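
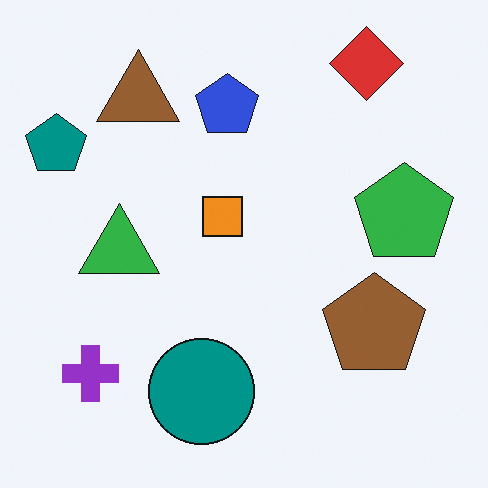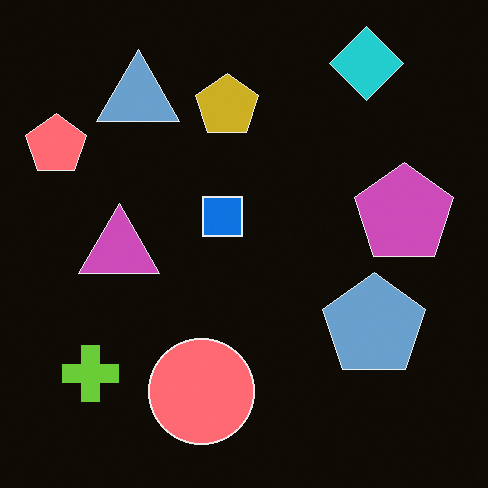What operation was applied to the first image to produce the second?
It was color-inverted (negative).

The light background has become dark and every shape's color is its complement — a photographic negative.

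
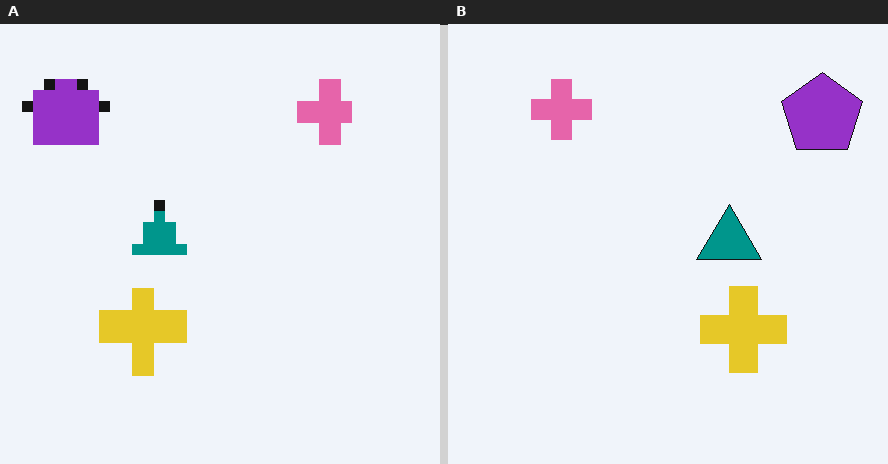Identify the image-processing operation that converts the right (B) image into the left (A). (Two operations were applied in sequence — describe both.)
It was flipped horizontally (left ↔ right), then coarsely pixelated.

The purple pentagon is in the top-right of the right (B) image and the top-left of the left (A) — shapes on opposite sides of the vertical midline have swapped in a mirror flip. Shapes are reduced to large square blocks; fine edges and outlines are lost — a downscale-then-upscale (mosaic) effect.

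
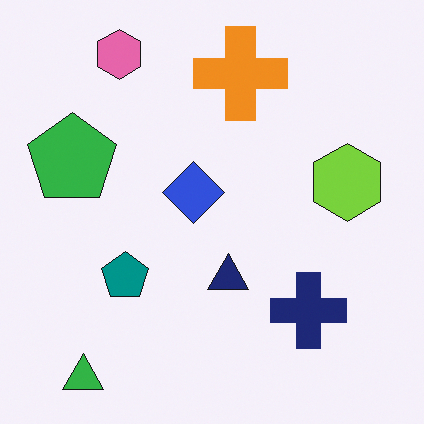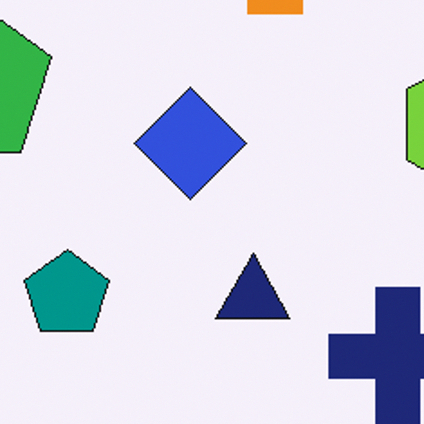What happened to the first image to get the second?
Cropped tightly and scaled back up.

The visible shapes are larger and the field of view is narrower; shapes near the original edges may be partly or wholly outside the frame — a crop-and-rescale.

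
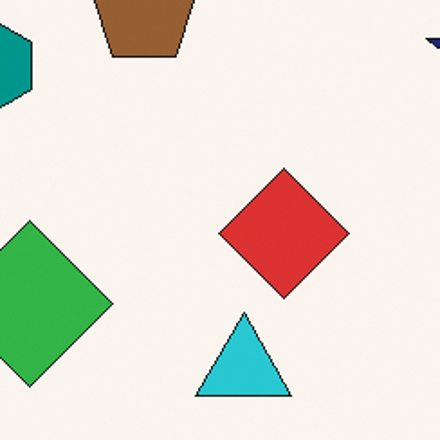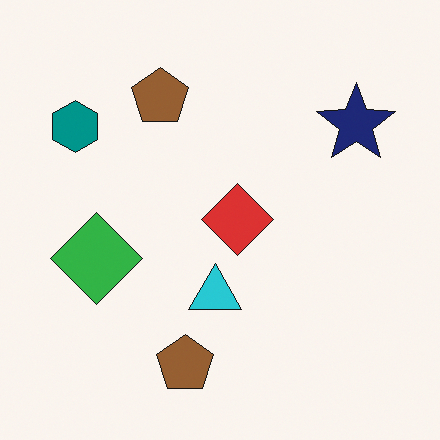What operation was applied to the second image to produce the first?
The image was cropped tightly and scaled back up.

The visible shapes are larger and the field of view is narrower; shapes near the original edges may be partly or wholly outside the frame — a crop-and-rescale.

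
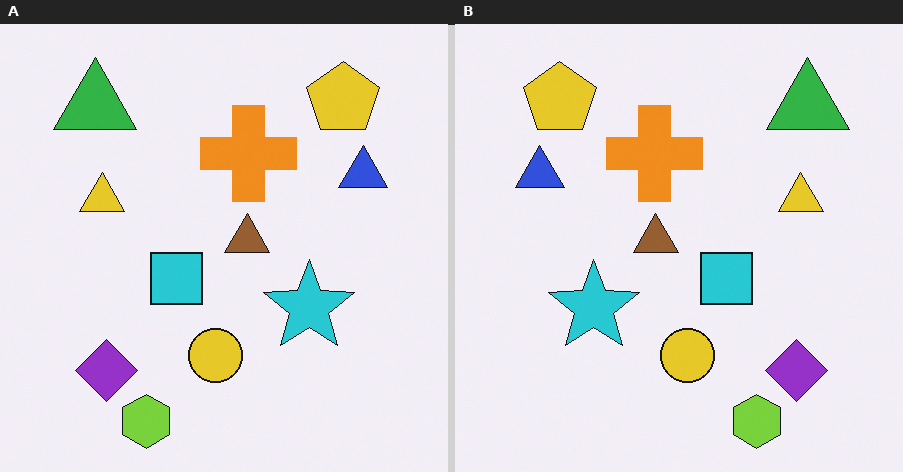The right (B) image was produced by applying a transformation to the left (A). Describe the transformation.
The transformation is: flipped horizontally (left ↔ right).

The blue triangle is in the top-right of the left (A) image and the top-left of the right (B) — shapes on opposite sides of the vertical midline have swapped in a mirror flip.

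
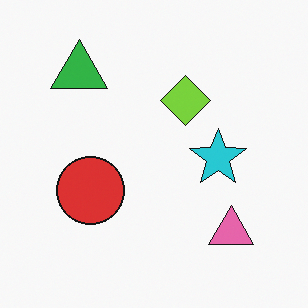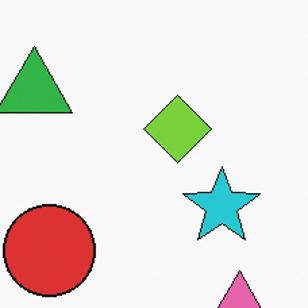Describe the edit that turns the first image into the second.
Cropped slightly and scaled back up.

The visible shapes are larger and the field of view is narrower; shapes near the original edges may be partly or wholly outside the frame — a crop-and-rescale.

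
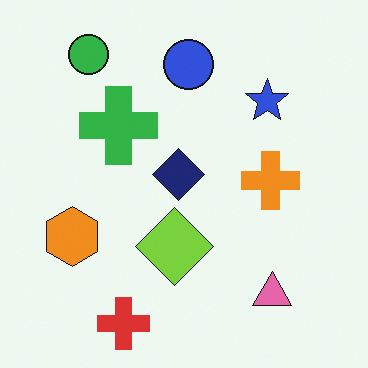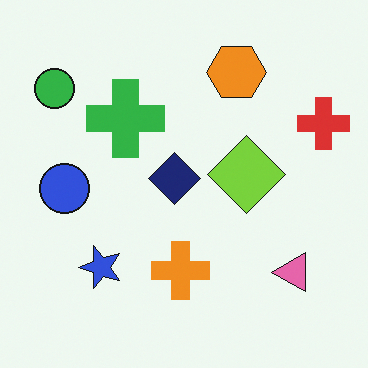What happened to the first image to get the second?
Transposed (reflected across the top-left ↔ bottom-right diagonal).

Shapes have swapped their row and column positions — what was in the top-right is now in the bottom-left — a diagonal reflection.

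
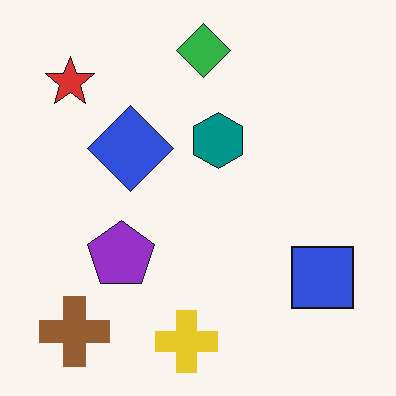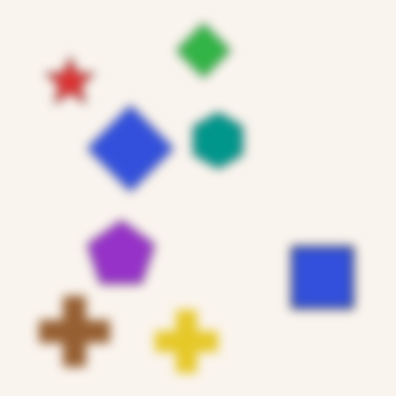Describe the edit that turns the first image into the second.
Heavily blurred.

Shape edges and outlines are uniformly softened across the whole image.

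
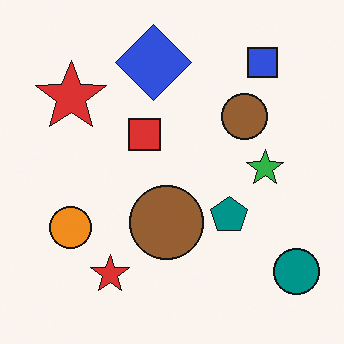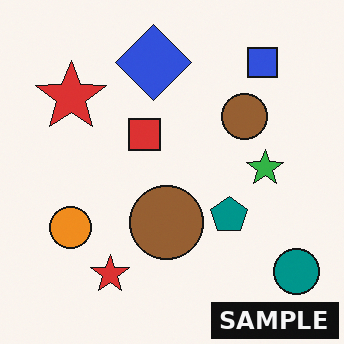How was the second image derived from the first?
The transformation is: watermarked with the text "SAMPLE" in the lower-right corner.

A dark label reading "SAMPLE" appears in the lower-right corner.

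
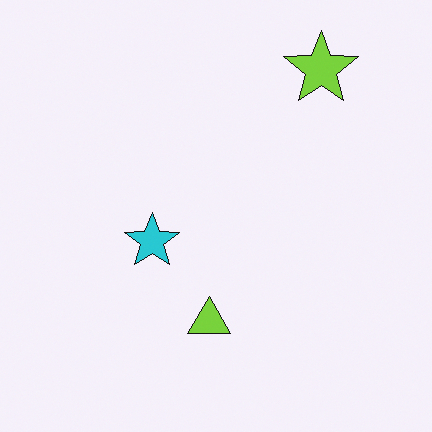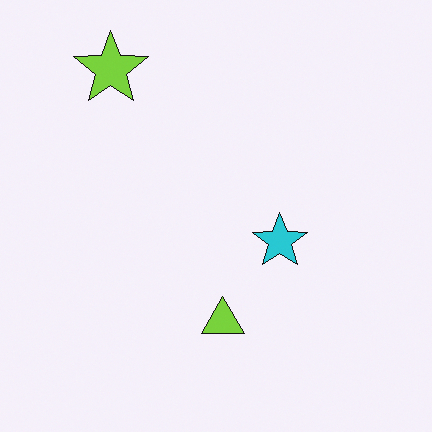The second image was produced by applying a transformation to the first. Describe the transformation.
It was flipped horizontally (left ↔ right).

The lime star is in the top-right of the first image and the top-left of the second — shapes on opposite sides of the vertical midline have swapped in a mirror flip.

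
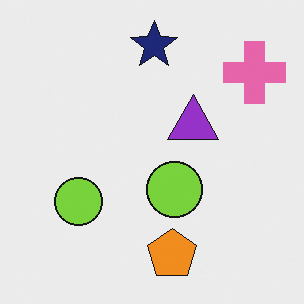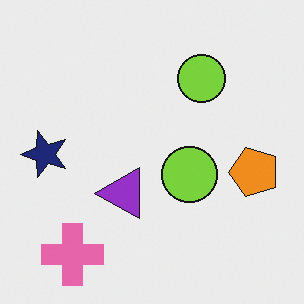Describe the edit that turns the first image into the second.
The second image is the first transposed (reflected across the top-left ↔ bottom-right diagonal).

Shapes have swapped their row and column positions — what was in the top-right is now in the bottom-left — a diagonal reflection.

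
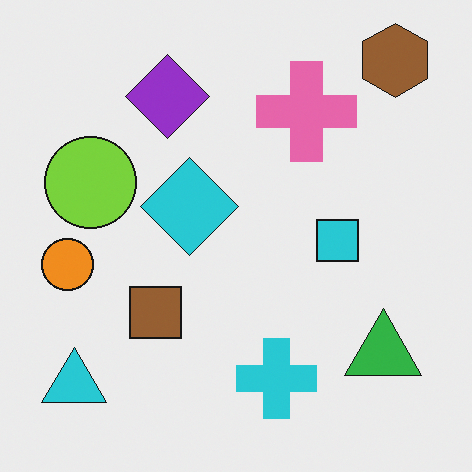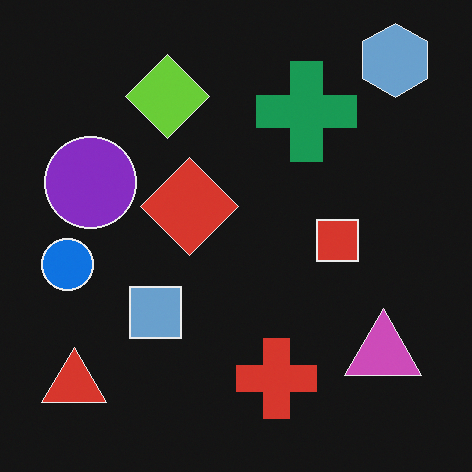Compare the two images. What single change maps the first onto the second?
Color-inverted (negative).

The light background has become dark and every shape's color is its complement — a photographic negative.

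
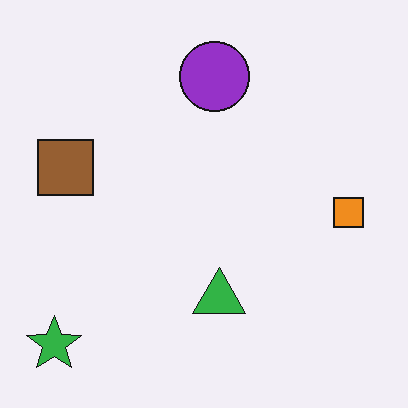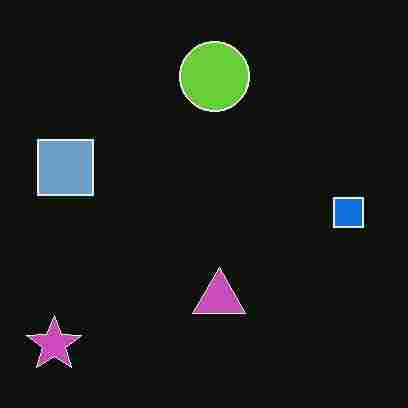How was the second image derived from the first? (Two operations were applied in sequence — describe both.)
It was color-inverted (negative), then degraded with heavy JPEG compression.

The light background has become dark and every shape's color is its complement — a photographic negative. Blocky 8×8 compression artifacts appear around shape edges and the flat background shows ringing — characteristic JPEG degradation.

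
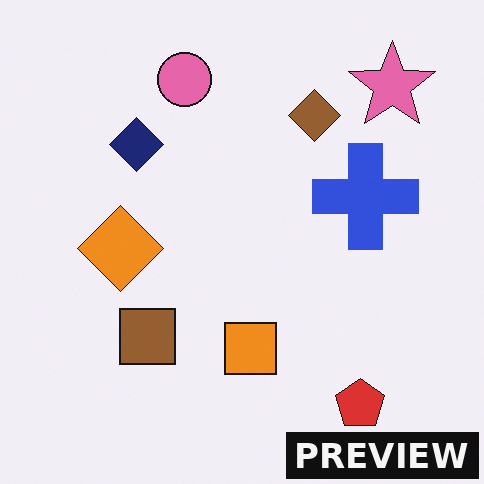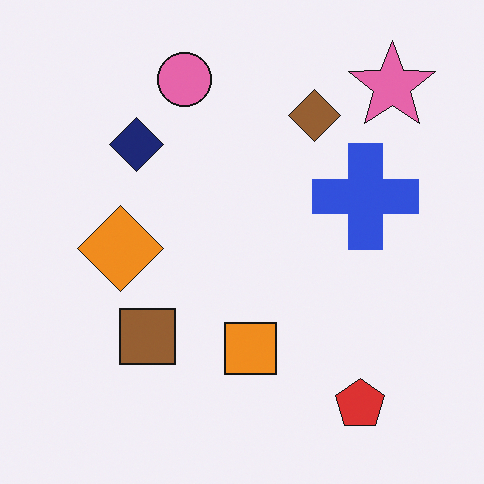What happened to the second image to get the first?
Watermarked with the text "PREVIEW" in the lower-right corner.

A dark label reading "PREVIEW" appears in the lower-right corner.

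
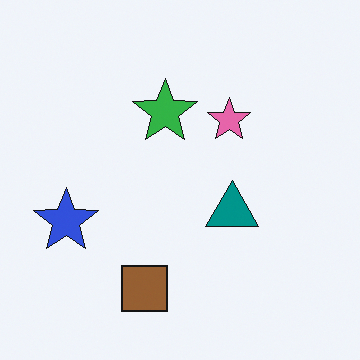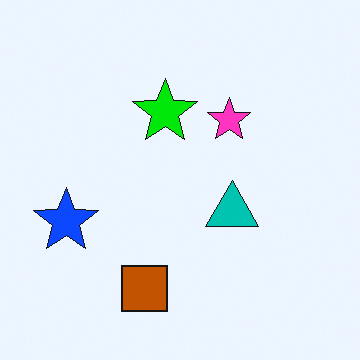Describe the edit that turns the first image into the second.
The image was made much more vivid (saturation change).

All colors are more vivid — a global saturation change.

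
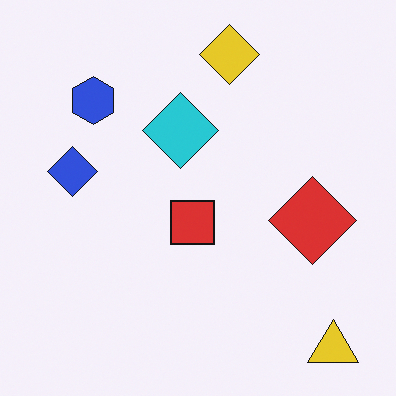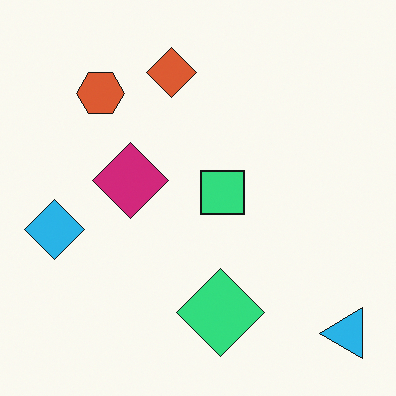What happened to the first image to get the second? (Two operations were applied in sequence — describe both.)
The second image is the first transposed (reflected across the top-left ↔ bottom-right diagonal), then hue-shifted noticeably.

Shapes have swapped their row and column positions — what was in the top-right is now in the bottom-left — a diagonal reflection. Every shape's color has rotated by the same amount around the hue wheel — a uniform hue shift.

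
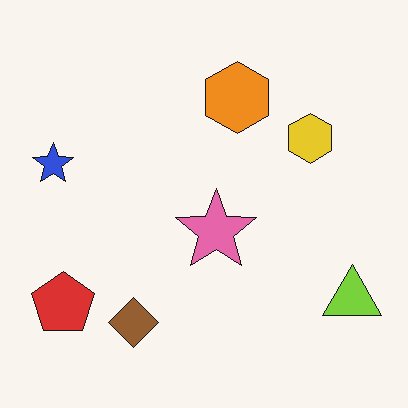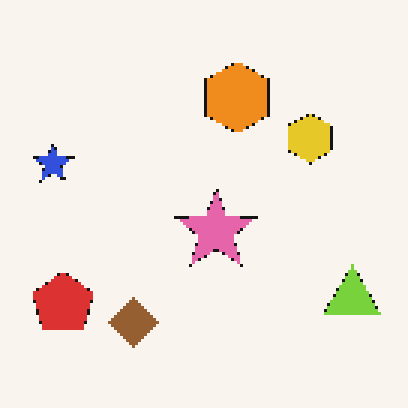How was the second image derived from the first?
The transformation is: mildly pixelated.

Shapes are reduced to large square blocks; fine edges and outlines are lost — a downscale-then-upscale (mosaic) effect.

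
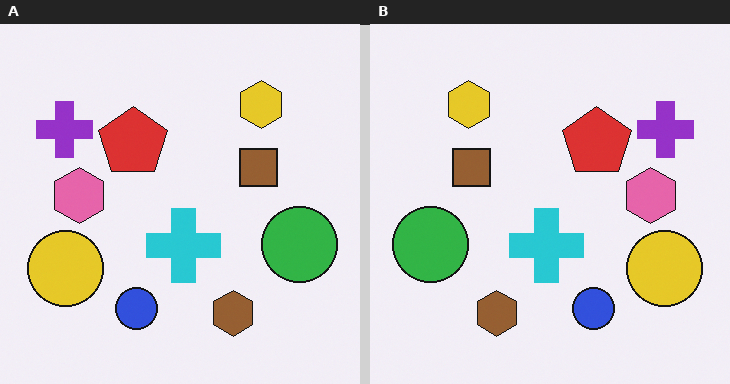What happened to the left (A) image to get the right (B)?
It was flipped horizontally (left ↔ right).

The green circle is in the right of the left (A) image and the left of the right (B) — shapes on opposite sides of the vertical midline have swapped in a mirror flip.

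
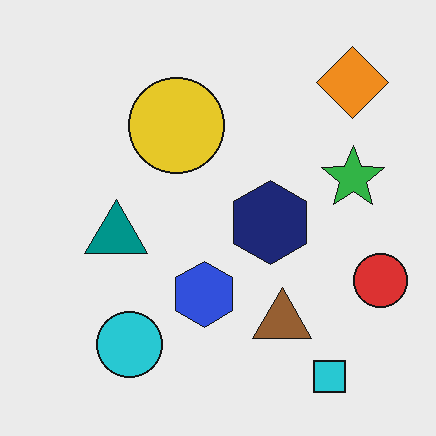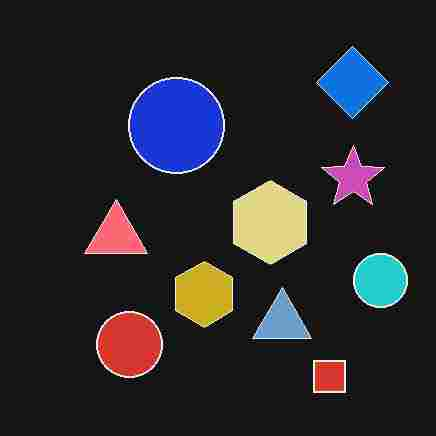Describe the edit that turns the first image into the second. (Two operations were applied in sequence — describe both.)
This is the original image color-inverted (negative), then degraded with heavy JPEG compression.

The light background has become dark and every shape's color is its complement — a photographic negative. Blocky 8×8 compression artifacts appear around shape edges and the flat background shows ringing — characteristic JPEG degradation.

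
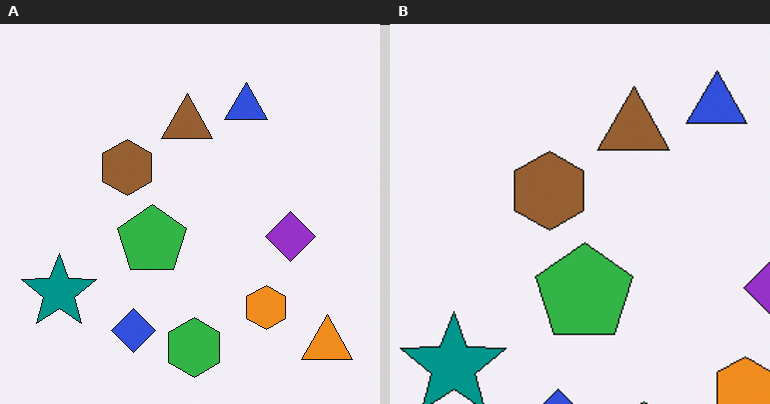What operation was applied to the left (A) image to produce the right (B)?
It was cropped slightly and scaled back up.

The visible shapes are larger and the field of view is narrower; shapes near the original edges may be partly or wholly outside the frame — a crop-and-rescale.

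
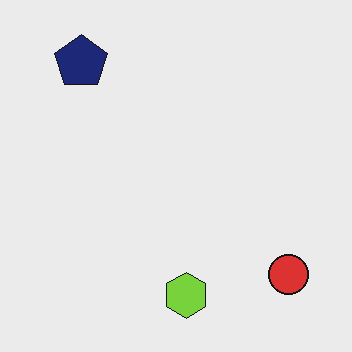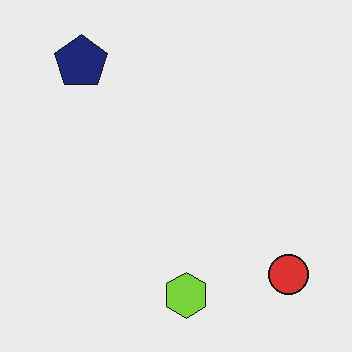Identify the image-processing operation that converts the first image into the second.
This is the original image JPEG-compressed with visible artifacts.

Blocky 8×8 compression artifacts appear around shape edges and the flat background shows ringing — characteristic JPEG degradation.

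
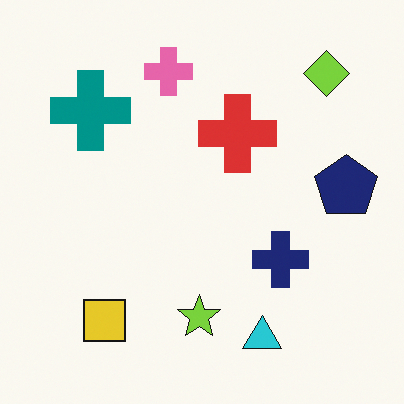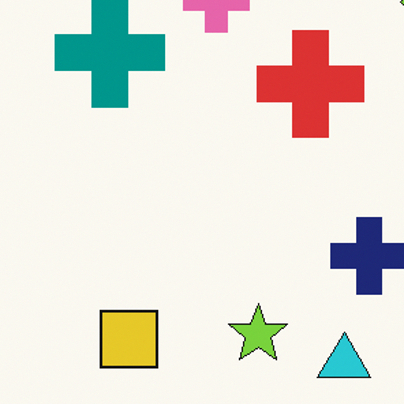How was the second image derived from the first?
It was cropped to a modestly smaller region and rescaled.

The visible shapes are larger and the field of view is narrower; shapes near the original edges may be partly or wholly outside the frame — a crop-and-rescale.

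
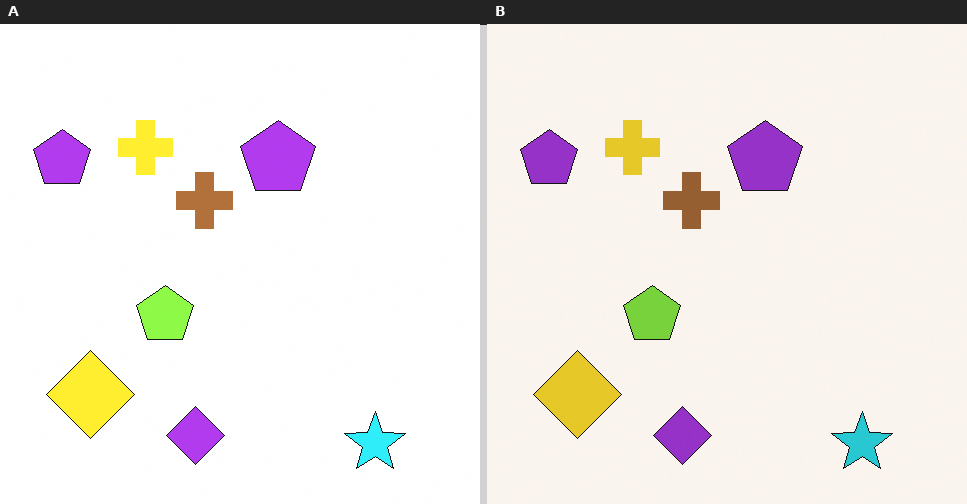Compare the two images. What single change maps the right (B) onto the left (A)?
The left (A) image is the right (B) brightened a little.

Every pixel — background and shapes alike — is uniformly brightened.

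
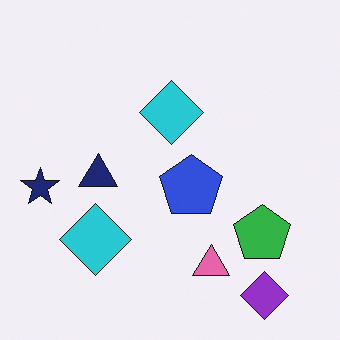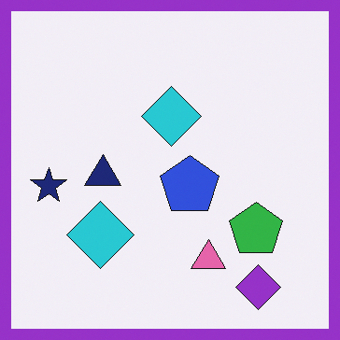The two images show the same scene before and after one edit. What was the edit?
The second image is the first framed with a purple border.

A solid purple frame runs around the edge of the second image, with the content slightly shrunk inside it.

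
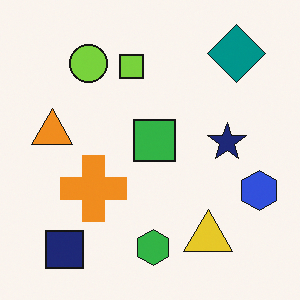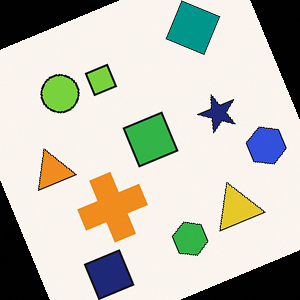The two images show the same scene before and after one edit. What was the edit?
It was rotated counter-clockwise by a clearly visible amount.

Every shape is tilted by the same angle and the image corners show triangular fill wedges — a whole-image rotation by a non-right angle.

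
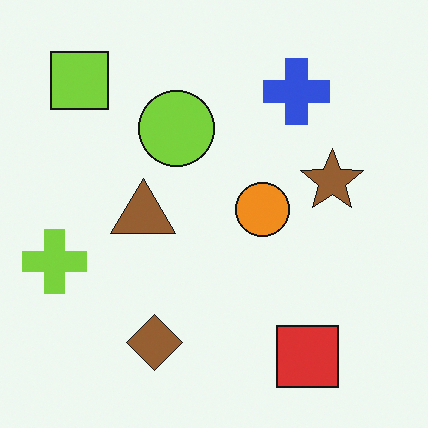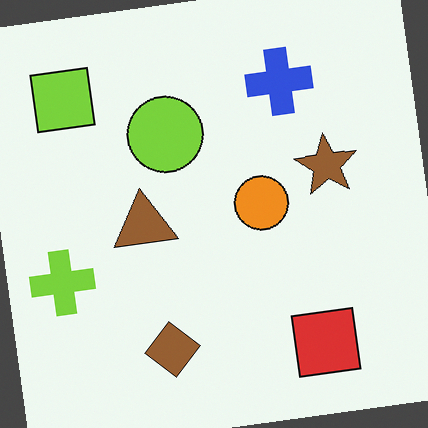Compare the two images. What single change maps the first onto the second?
The transformation is: rotated counter-clockwise by a small amount.

Every shape is tilted by the same angle and the image corners show triangular fill wedges — a whole-image rotation by a non-right angle.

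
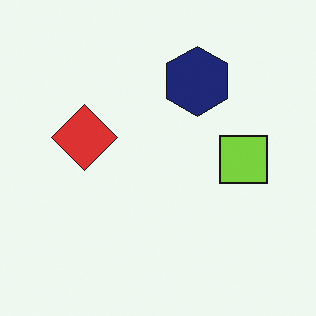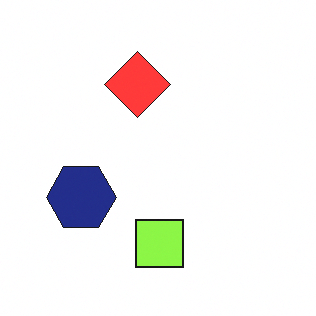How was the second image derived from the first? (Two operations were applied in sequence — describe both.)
The second image is the first brightened a little, then transposed (reflected across the top-left ↔ bottom-right diagonal).

Every pixel — background and shapes alike — is uniformly brightened. Shapes have swapped their row and column positions — what was in the top-right is now in the bottom-left — a diagonal reflection.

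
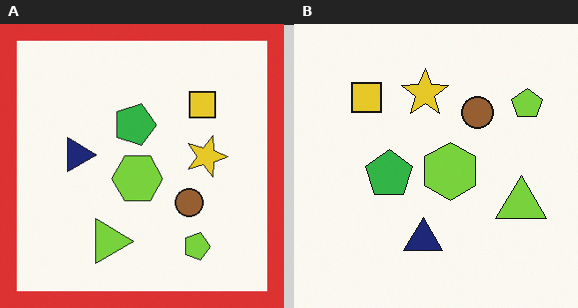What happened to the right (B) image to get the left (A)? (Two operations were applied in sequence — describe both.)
Rotated 90° clockwise, then framed with a red border.

The lime pentagon sits in the top-right of the right (B) image and the bottom-right of the left (A) — consistent with a whole-image 90° clockwise rotation. A solid red frame runs around the edge of the left (A) image, with the content slightly shrunk inside it.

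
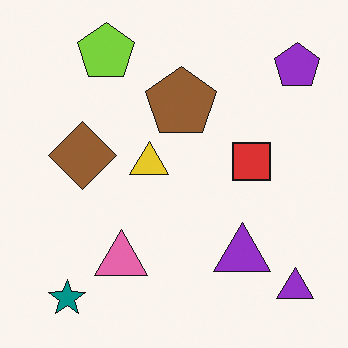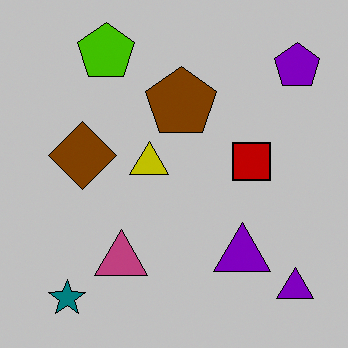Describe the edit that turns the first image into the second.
It was heavily posterized to just a handful of flat colors.

Each flat color has snapped to a coarser quantized level — most visibly, the near-white background has dropped to a flat grey.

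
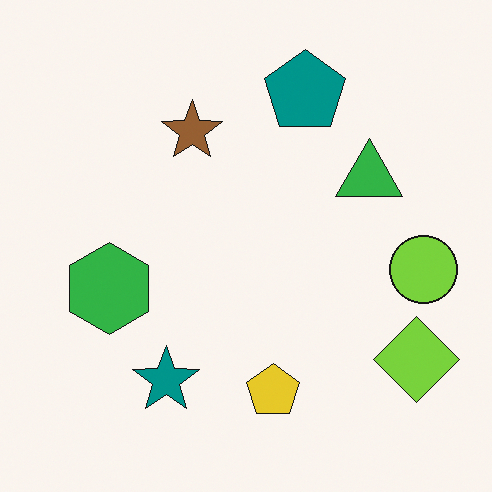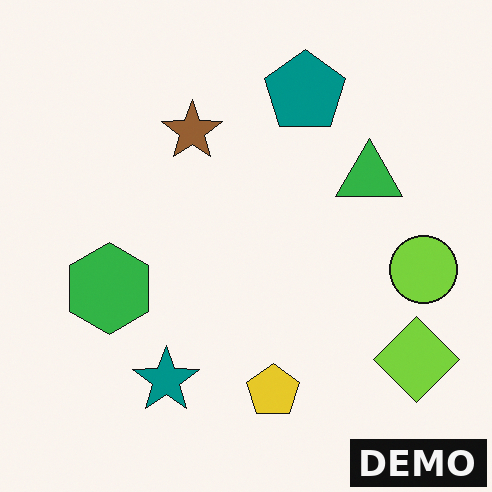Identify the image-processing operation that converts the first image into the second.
The image was watermarked with the text "DEMO" in the lower-right corner.

A dark label reading "DEMO" appears in the lower-right corner.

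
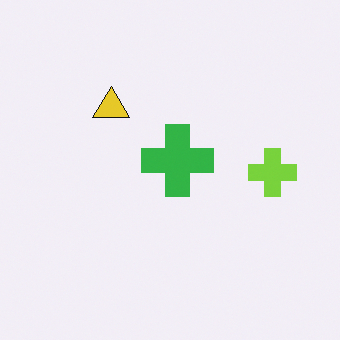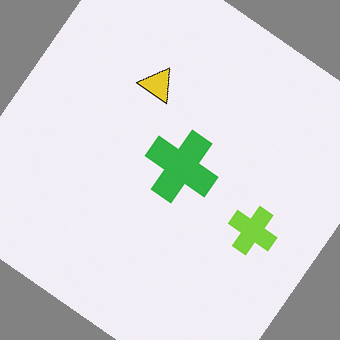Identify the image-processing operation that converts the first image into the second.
The image was rotated clockwise by a large amount — several tens of degrees.

Every shape is tilted by the same angle and the image corners show triangular fill wedges — a whole-image rotation by a non-right angle.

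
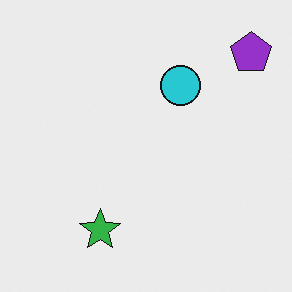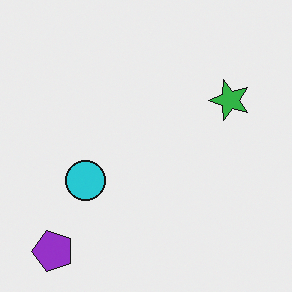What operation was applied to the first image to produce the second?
It was transposed (reflected across the top-left ↔ bottom-right diagonal).

Shapes have swapped their row and column positions — what was in the top-right is now in the bottom-left — a diagonal reflection.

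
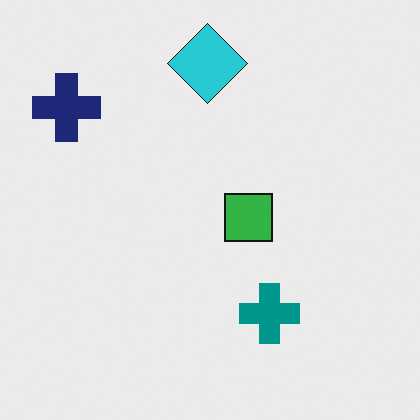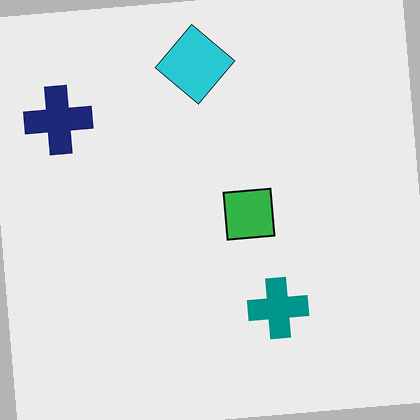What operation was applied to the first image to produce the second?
This is the original image rotated counter-clockwise by a slight angle.

Every shape is tilted by the same angle and the image corners show triangular fill wedges — a whole-image rotation by a non-right angle.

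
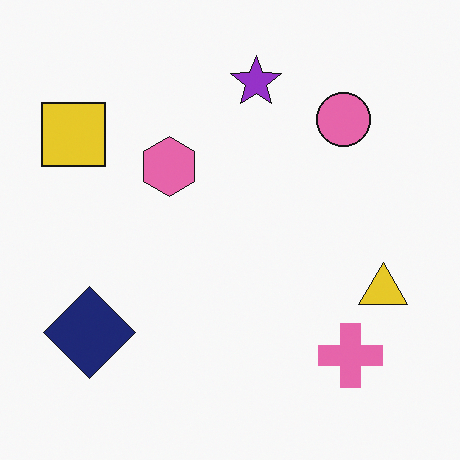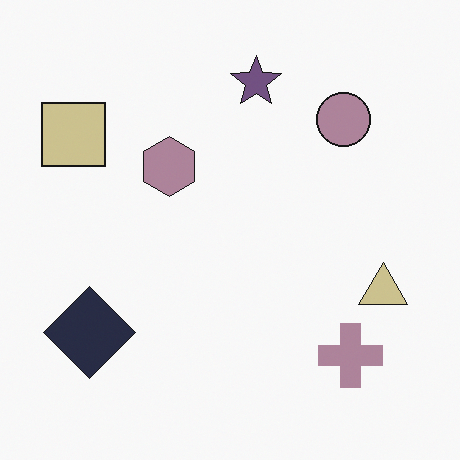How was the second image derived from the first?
The second image is the first heavily desaturated.

All colors are more muted and greyish — a global saturation change.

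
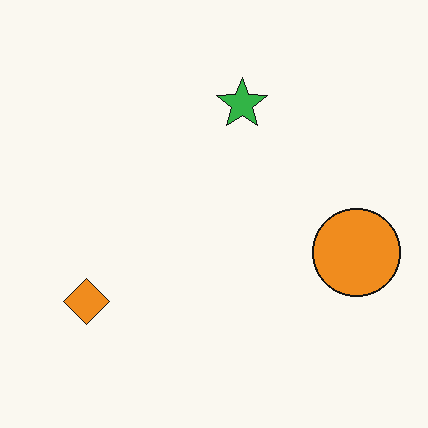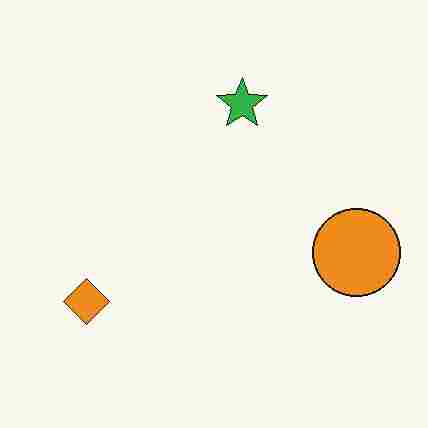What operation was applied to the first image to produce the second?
The second image is the first heavily JPEG-compressed with obvious blocking artifacts.

Blocky 8×8 compression artifacts appear around shape edges and the flat background shows ringing — characteristic JPEG degradation.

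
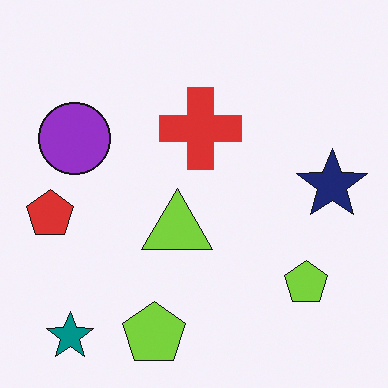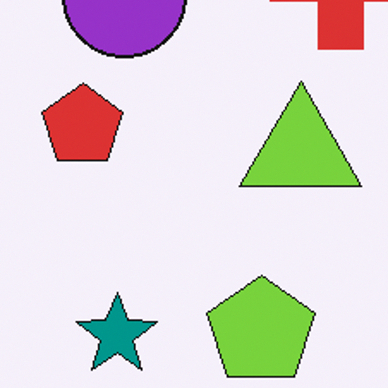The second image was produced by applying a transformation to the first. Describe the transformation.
This is the original image cropped to a noticeably smaller region and rescaled.

The visible shapes are larger and the field of view is narrower; shapes near the original edges may be partly or wholly outside the frame — a crop-and-rescale.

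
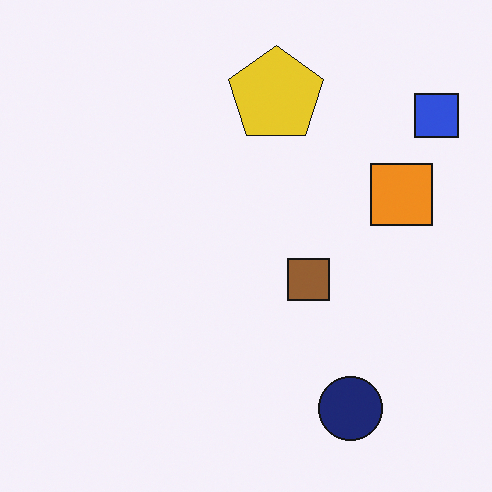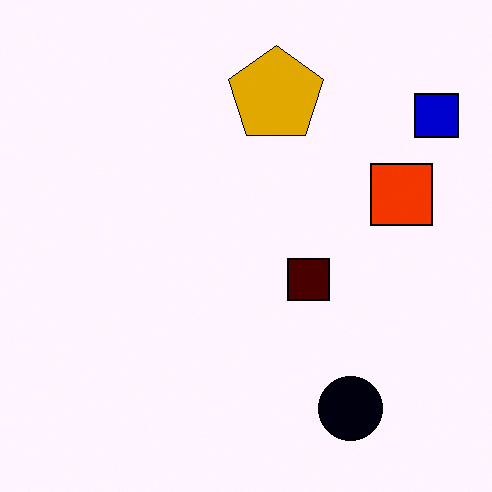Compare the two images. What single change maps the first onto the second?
The second image is the first boosted in contrast.

Tones are pushed away from mid-grey across the whole image — a global contrast change.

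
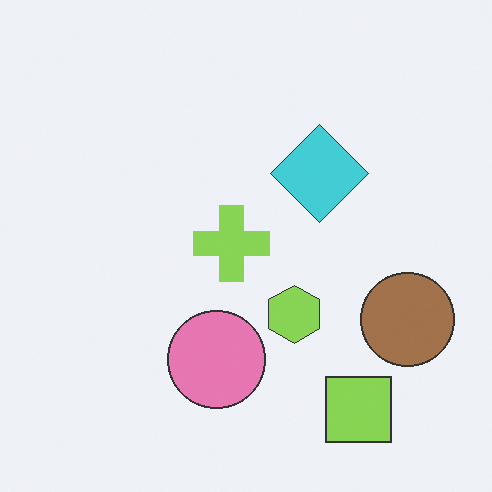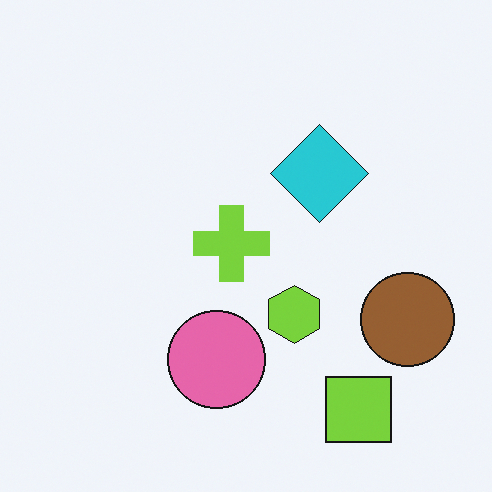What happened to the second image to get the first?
The transformation is: given slightly reduced contrast.

Tones are pushed toward mid-grey across the whole image — a global contrast change.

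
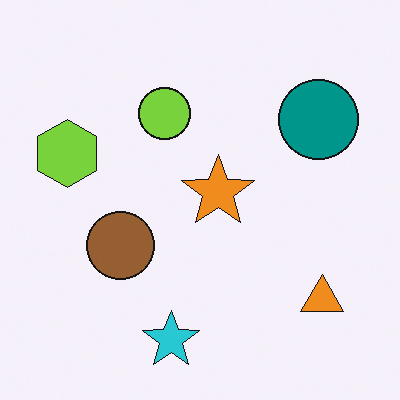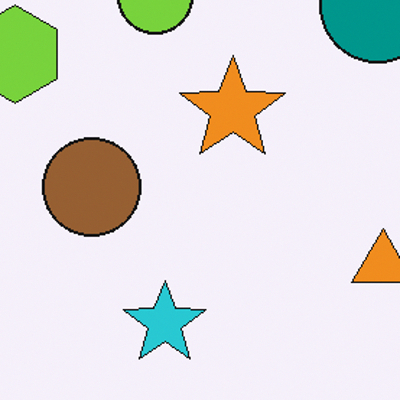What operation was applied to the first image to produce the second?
Cropped to a modestly smaller region and rescaled.

The visible shapes are larger and the field of view is narrower; shapes near the original edges may be partly or wholly outside the frame — a crop-and-rescale.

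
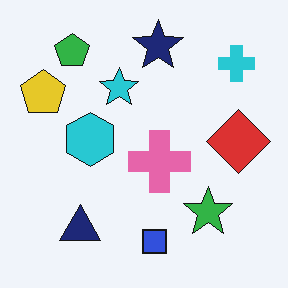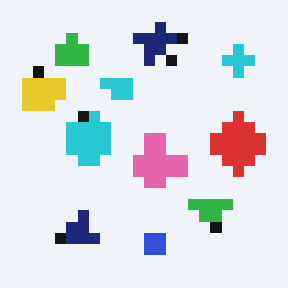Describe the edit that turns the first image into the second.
This is the original image heavily pixelated into large blocks.

Shapes are reduced to large square blocks; fine edges and outlines are lost — a downscale-then-upscale (mosaic) effect.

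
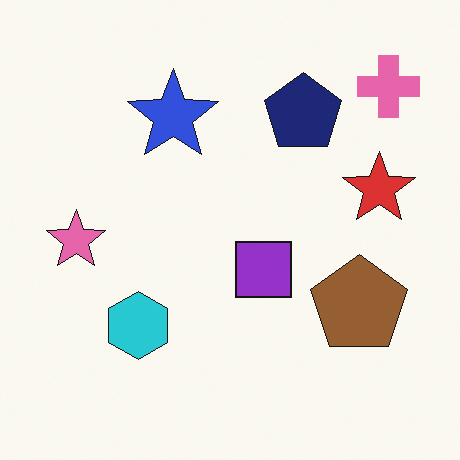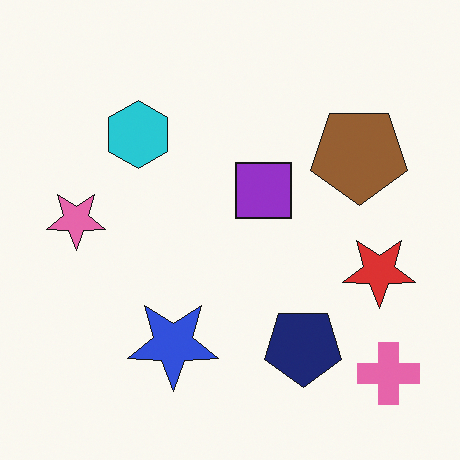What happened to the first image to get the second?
The second image is the first flipped vertically (top ↔ bottom).

The pink cross is in the top-right of the first image and the bottom-right of the second — shapes on opposite sides of the horizontal midline have swapped in a mirror flip.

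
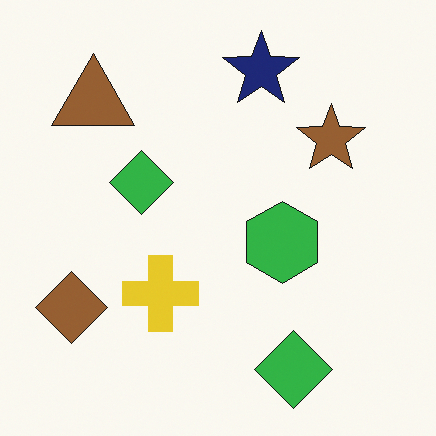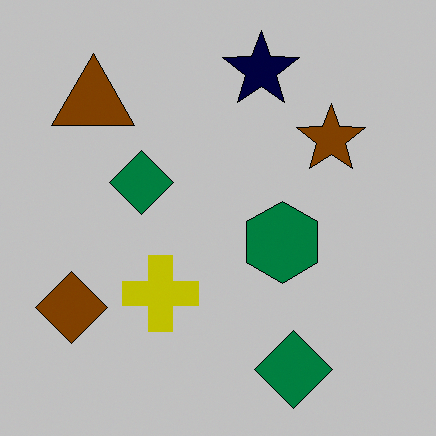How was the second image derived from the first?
The image was heavily posterized to just a handful of flat colors.

Each flat color has snapped to a coarser quantized level — most visibly, the near-white background has dropped to a flat grey.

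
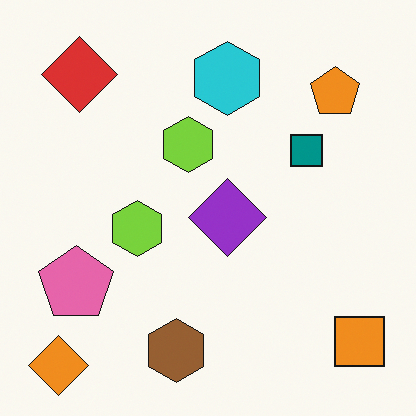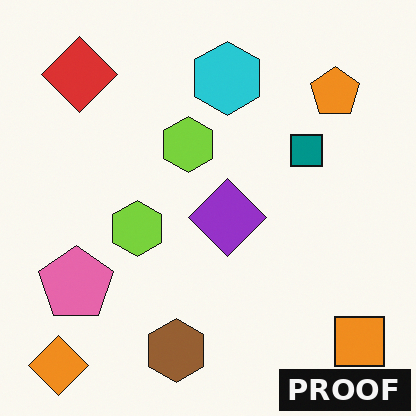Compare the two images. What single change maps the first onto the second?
The image was watermarked with the text "PROOF" in the lower-right corner.

A dark label reading "PROOF" appears in the lower-right corner.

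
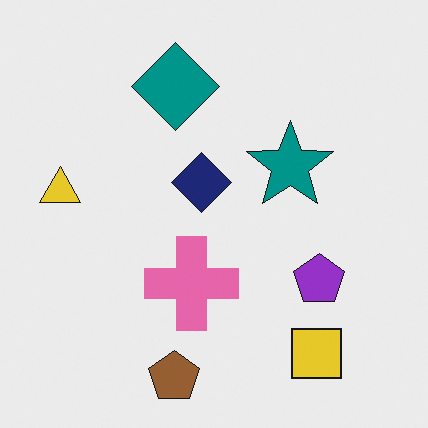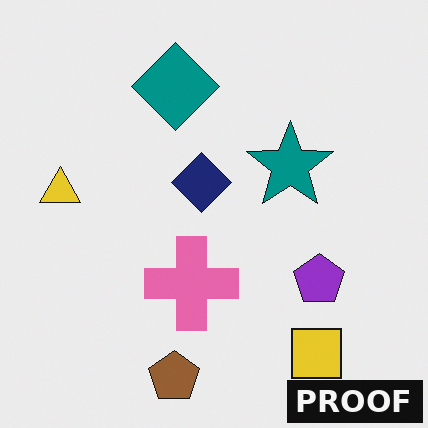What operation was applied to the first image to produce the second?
The transformation is: watermarked with the text "PROOF" in the lower-right corner.

A dark label reading "PROOF" appears in the lower-right corner.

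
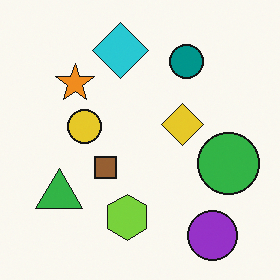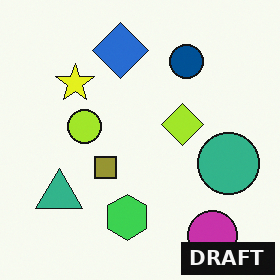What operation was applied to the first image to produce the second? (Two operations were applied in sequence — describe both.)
The image was hue-shifted slightly, then watermarked with the text "DRAFT" in the lower-right corner.

Every shape's color has rotated by the same amount around the hue wheel — a uniform hue shift. A dark label reading "DRAFT" appears in the lower-right corner.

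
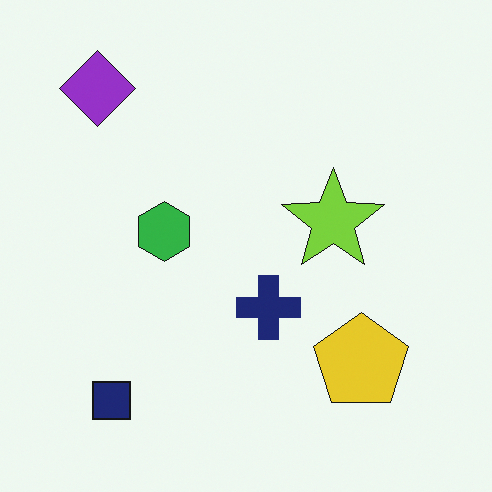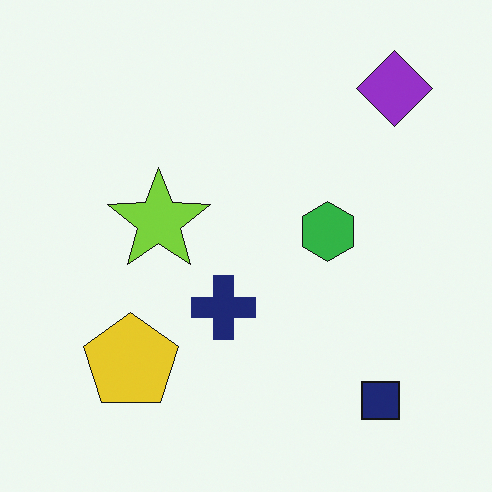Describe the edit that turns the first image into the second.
The image was flipped horizontally (left ↔ right).

The purple diamond is in the top-left of the first image and the top-right of the second — shapes on opposite sides of the vertical midline have swapped in a mirror flip.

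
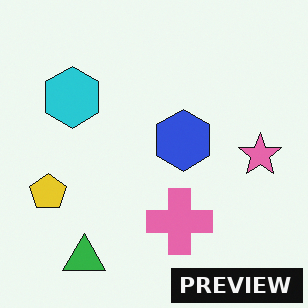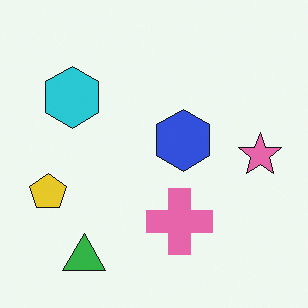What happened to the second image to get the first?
Watermarked with the text "PREVIEW" in the lower-right corner.

A dark label reading "PREVIEW" appears in the lower-right corner.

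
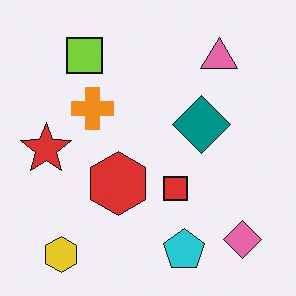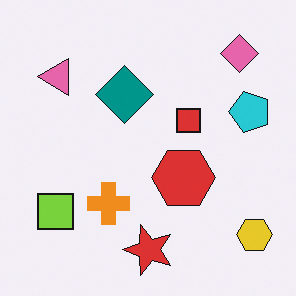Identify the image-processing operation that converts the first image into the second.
It was rotated 90° counter-clockwise.

The yellow hexagon sits in the bottom-left of the first image and the bottom-right of the second — consistent with a whole-image 90° counter-clockwise rotation.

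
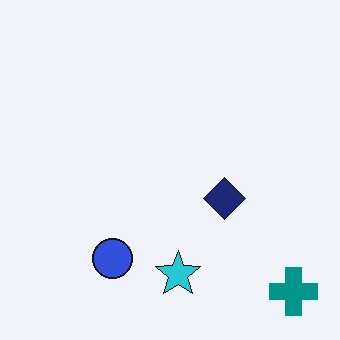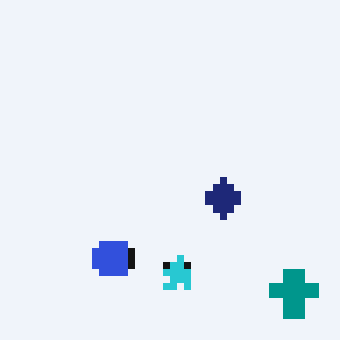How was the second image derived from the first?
The image was moderately pixelated.

Shapes are reduced to large square blocks; fine edges and outlines are lost — a downscale-then-upscale (mosaic) effect.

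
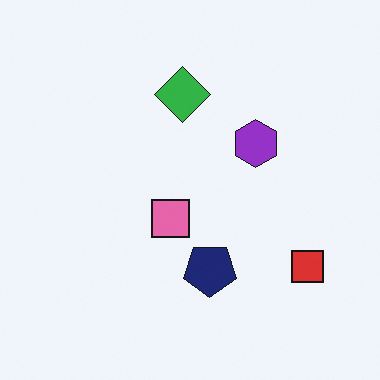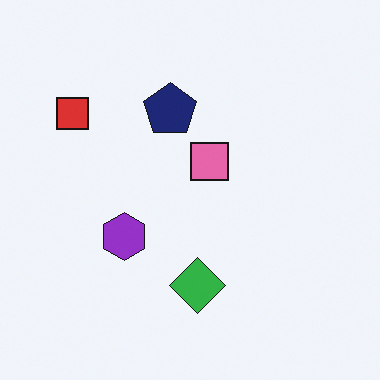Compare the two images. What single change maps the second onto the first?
Rotated 180°.

The red square sits in the top-left of the second image and the bottom-right of the first — consistent with a whole-image 180° rotation.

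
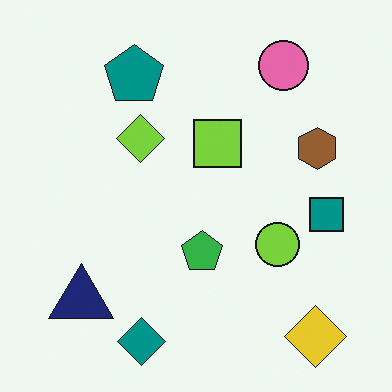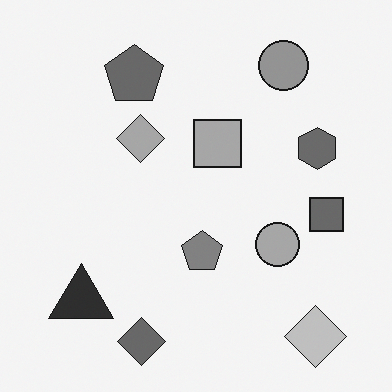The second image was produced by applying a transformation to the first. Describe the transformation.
Converted to grayscale.

All color is removed — every shape is now a shade of grey.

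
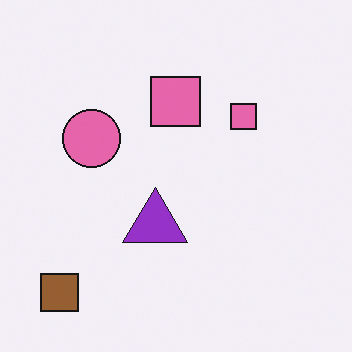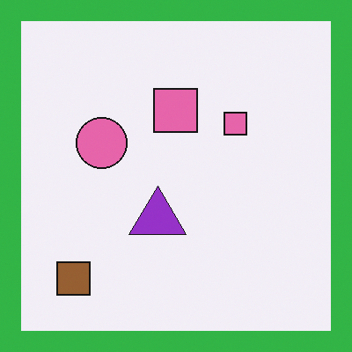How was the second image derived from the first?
The transformation is: framed with a green border.

A solid green frame runs around the edge of the second image, with the content slightly shrunk inside it.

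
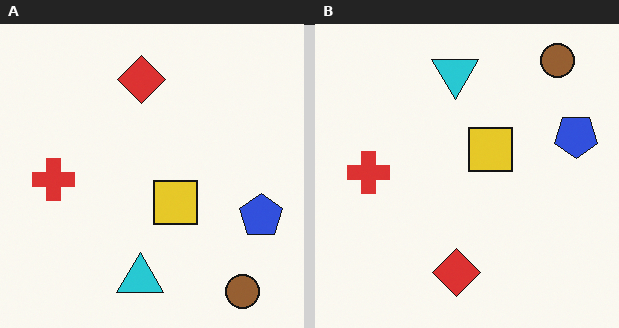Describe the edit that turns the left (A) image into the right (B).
This is the original image flipped vertically (top ↔ bottom).

The brown circle is in the bottom-right of the left (A) image and the top-right of the right (B) — shapes on opposite sides of the horizontal midline have swapped in a mirror flip.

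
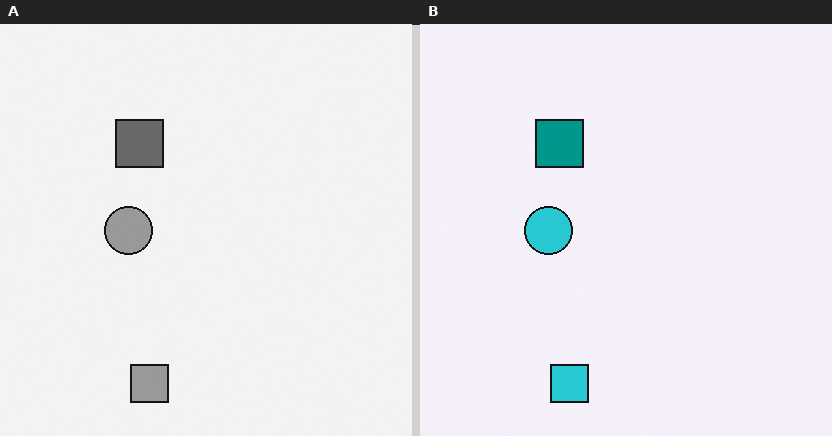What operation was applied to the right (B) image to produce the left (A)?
The transformation is: converted to grayscale.

All color is removed — every shape is now a shade of grey.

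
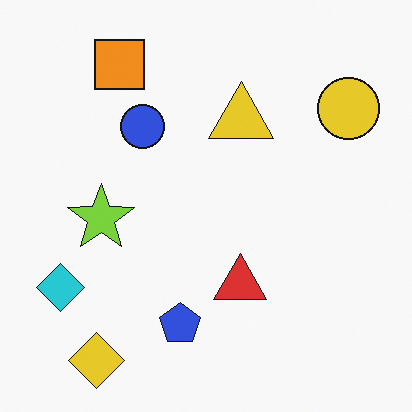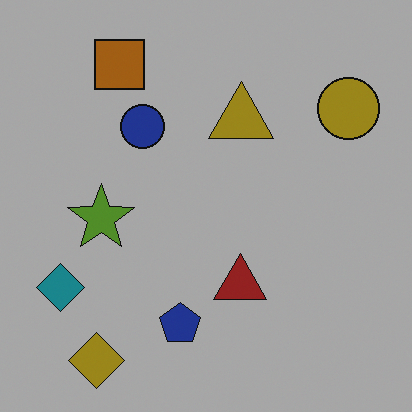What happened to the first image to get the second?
The second image is the first darkened a lot.

Every pixel — background and shapes alike — is uniformly darkened.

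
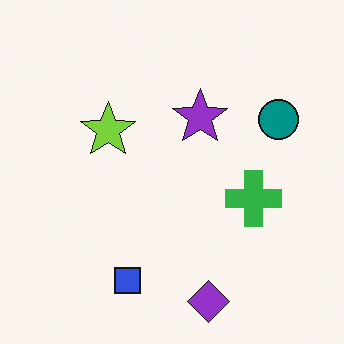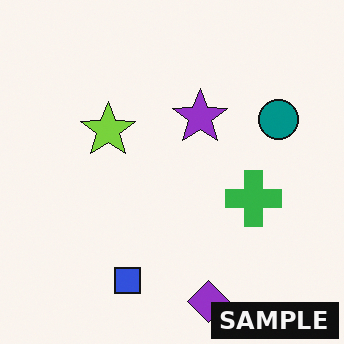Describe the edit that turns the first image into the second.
It was watermarked with the text "SAMPLE" in the lower-right corner.

A dark label reading "SAMPLE" appears in the lower-right corner.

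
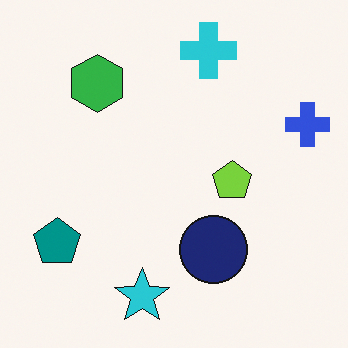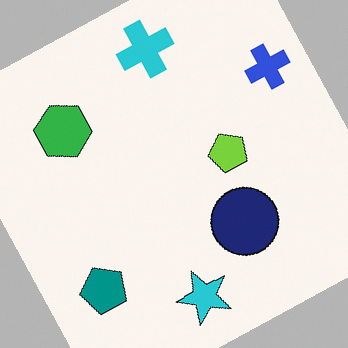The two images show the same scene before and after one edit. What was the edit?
The transformation is: rotated counter-clockwise by a moderate amount.

Every shape is tilted by the same angle and the image corners show triangular fill wedges — a whole-image rotation by a non-right angle.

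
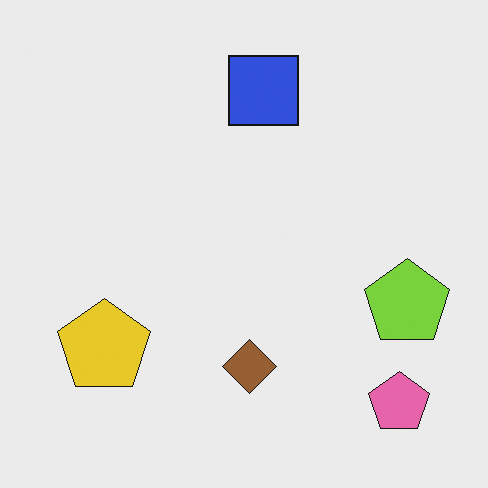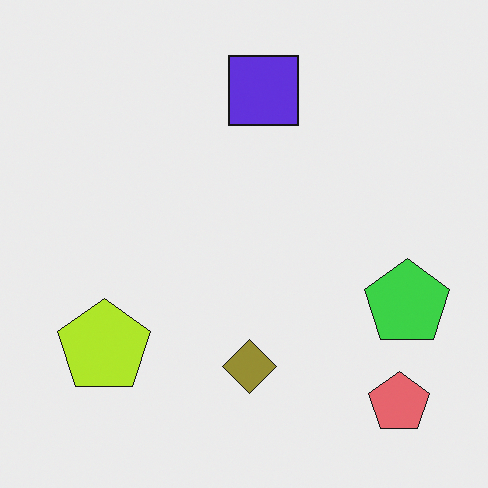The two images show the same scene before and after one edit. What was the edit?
Hue-shifted slightly.

Every shape's color has rotated by the same amount around the hue wheel — a uniform hue shift.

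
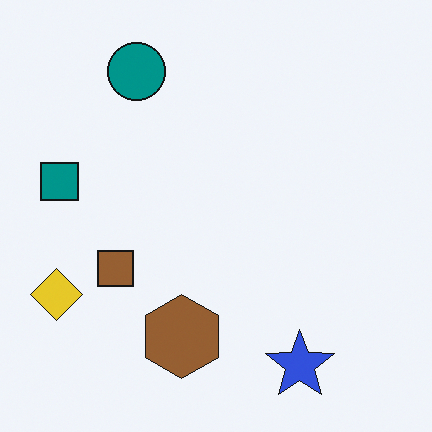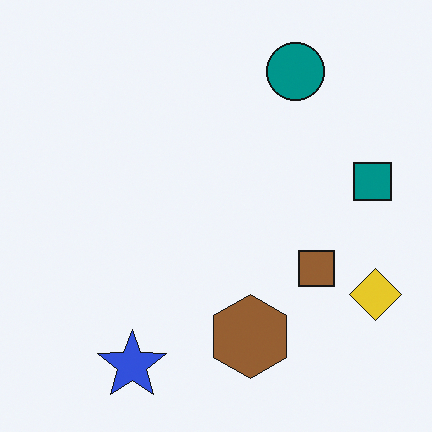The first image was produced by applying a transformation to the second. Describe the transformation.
It was flipped horizontally (left ↔ right).

The yellow diamond is in the bottom-right of the second image and the bottom-left of the first — shapes on opposite sides of the vertical midline have swapped in a mirror flip.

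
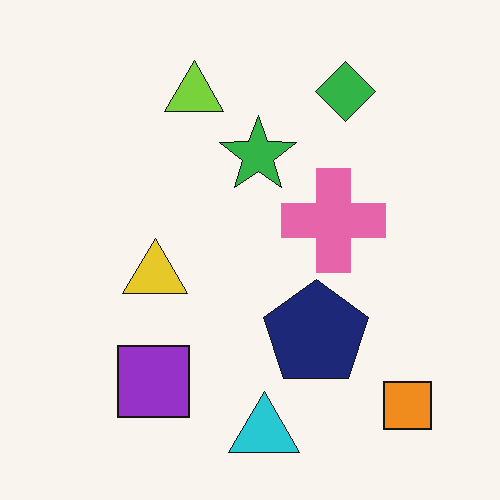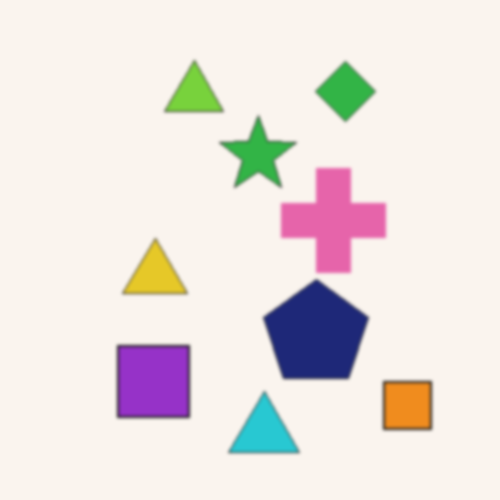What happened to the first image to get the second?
The second image is the first lightly blurred.

Shape edges and outlines are uniformly softened across the whole image.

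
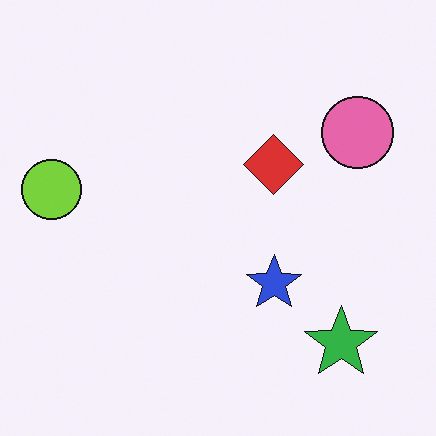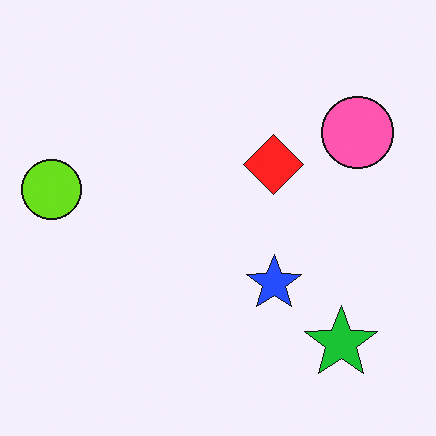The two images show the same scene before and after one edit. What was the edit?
It was slightly oversaturated.

All colors are more vivid — a global saturation change.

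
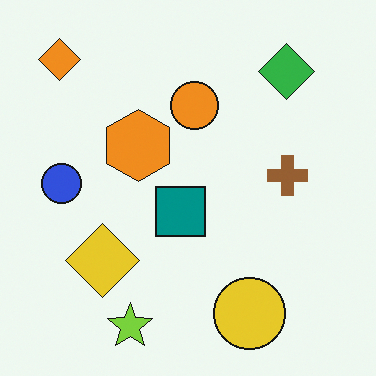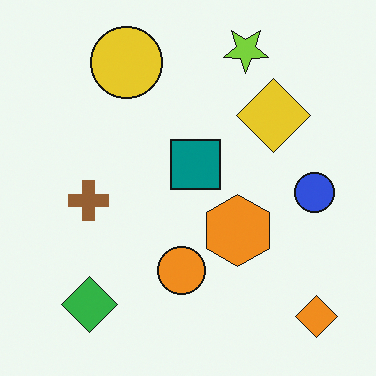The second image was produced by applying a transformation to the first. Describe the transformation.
It was rotated 180°.

The orange diamond sits in the top-left of the first image and the bottom-right of the second — consistent with a whole-image 180° rotation.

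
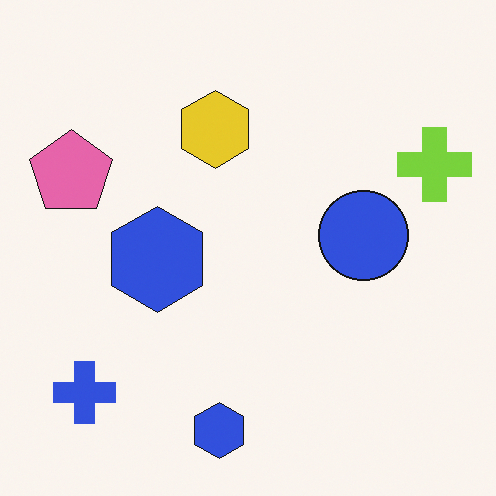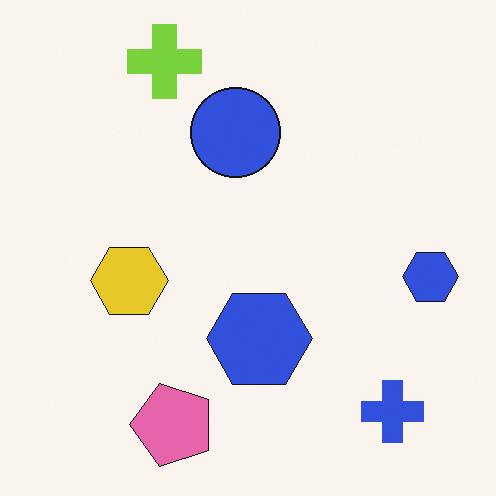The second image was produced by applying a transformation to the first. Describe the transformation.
This is the original image rotated 90° counter-clockwise.

The blue cross sits in the bottom-left of the first image and the bottom-right of the second — consistent with a whole-image 90° counter-clockwise rotation.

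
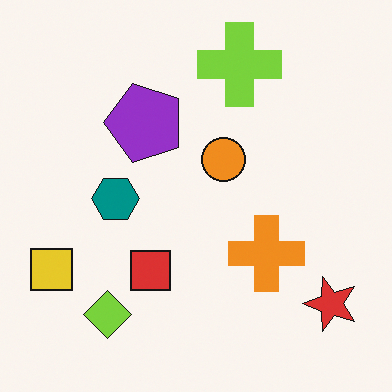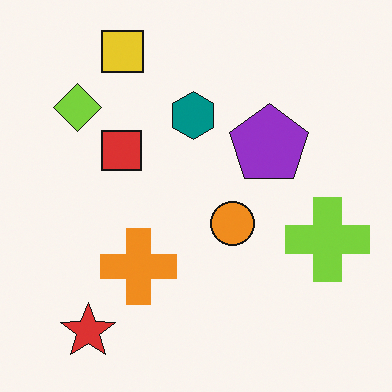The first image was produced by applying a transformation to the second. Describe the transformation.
Rotated 90° counter-clockwise.

The red star sits in the bottom-left of the second image and the bottom-right of the first — consistent with a whole-image 90° counter-clockwise rotation.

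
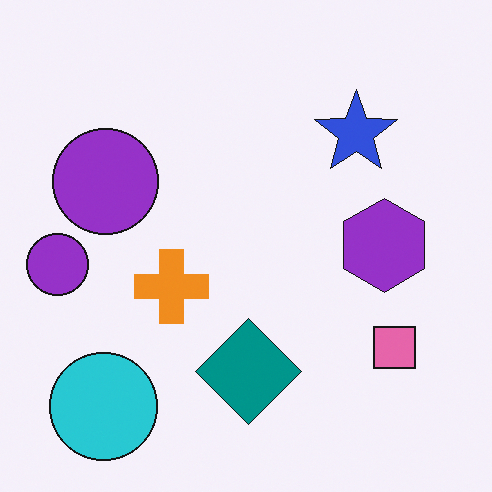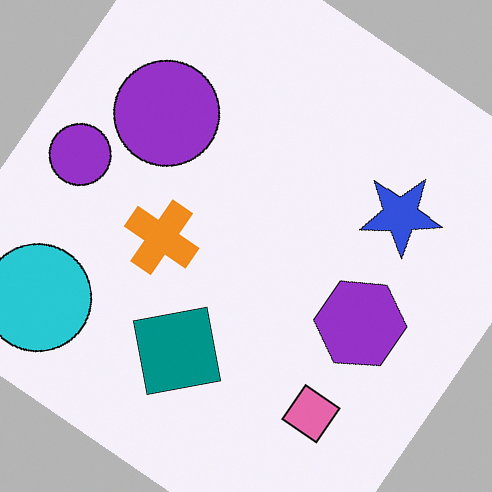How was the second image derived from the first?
The second image is the first rotated clockwise by a large amount — several tens of degrees.

Every shape is tilted by the same angle and the image corners show triangular fill wedges — a whole-image rotation by a non-right angle.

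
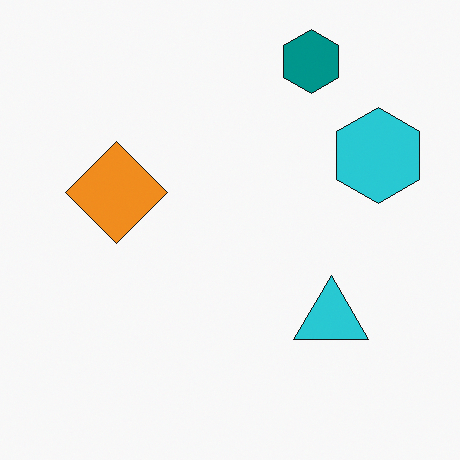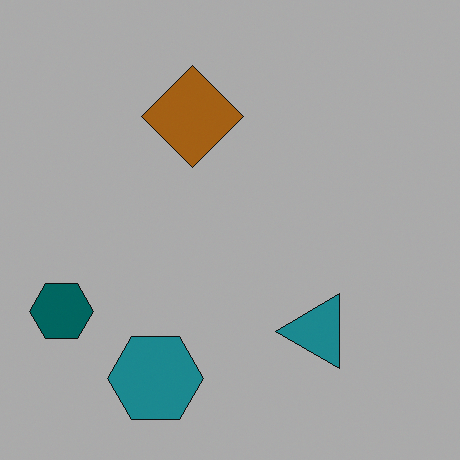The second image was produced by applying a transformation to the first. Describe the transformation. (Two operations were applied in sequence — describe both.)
Transposed (reflected across the top-left ↔ bottom-right diagonal), then noticeably darkened.

Shapes have swapped their row and column positions — what was in the top-right is now in the bottom-left — a diagonal reflection. Every pixel — background and shapes alike — is uniformly darkened.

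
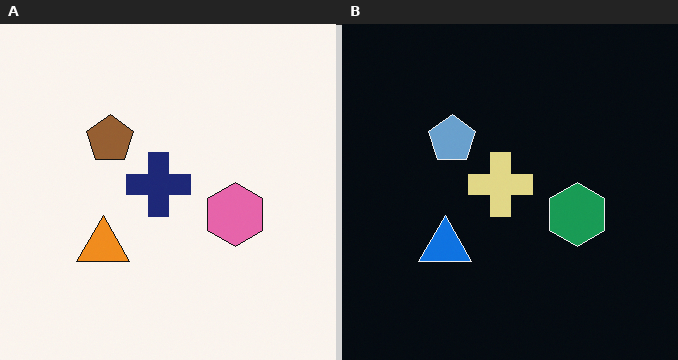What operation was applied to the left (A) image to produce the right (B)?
The transformation is: color-inverted (negative).

The light background has become dark and every shape's color is its complement — a photographic negative.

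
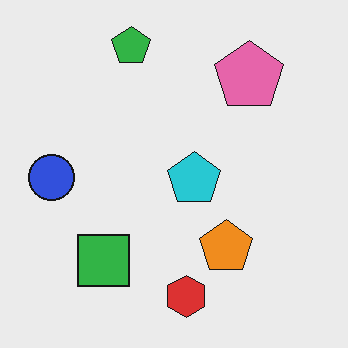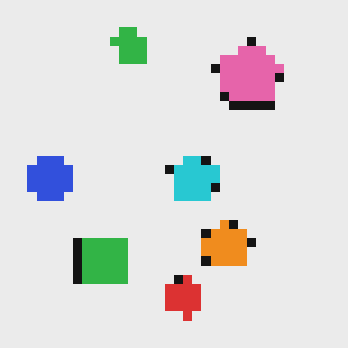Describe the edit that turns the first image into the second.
The transformation is: coarsely pixelated.

Shapes are reduced to large square blocks; fine edges and outlines are lost — a downscale-then-upscale (mosaic) effect.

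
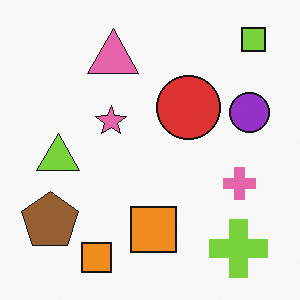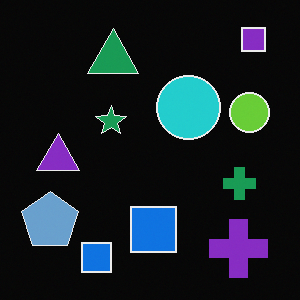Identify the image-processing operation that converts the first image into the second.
Color-inverted (negative).

The light background has become dark and every shape's color is its complement — a photographic negative.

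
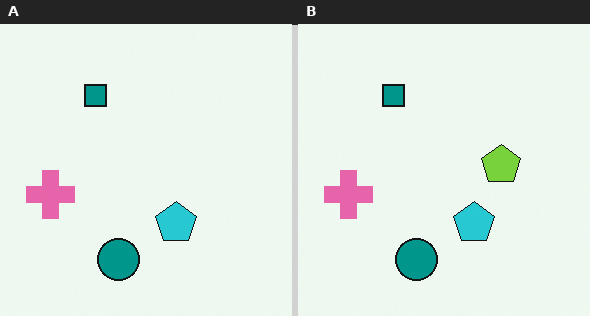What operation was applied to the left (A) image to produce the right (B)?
This is the original image overlaid with an additional lime pentagon.

A lime pentagon appears in the right (B) image that is absent from the left (A).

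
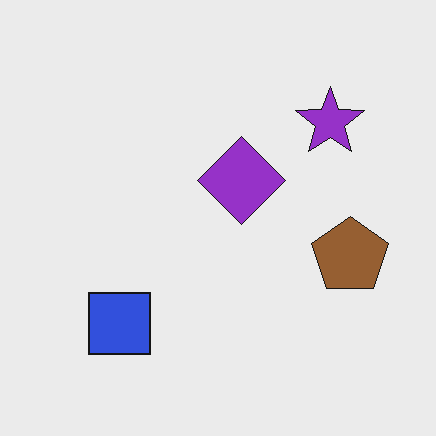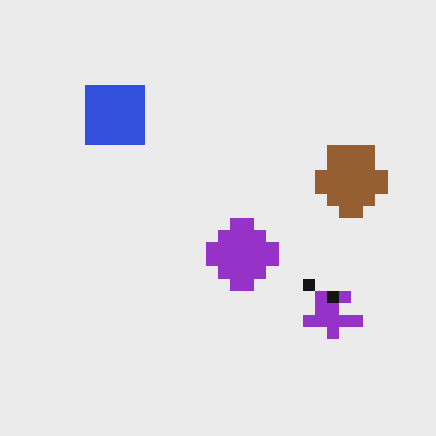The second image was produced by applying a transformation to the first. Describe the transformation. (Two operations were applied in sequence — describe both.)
It was flipped vertically (top ↔ bottom), then coarsely pixelated.

The blue square is in the bottom-left of the first image and the top-left of the second — shapes on opposite sides of the horizontal midline have swapped in a mirror flip. Shapes are reduced to large square blocks; fine edges and outlines are lost — a downscale-then-upscale (mosaic) effect.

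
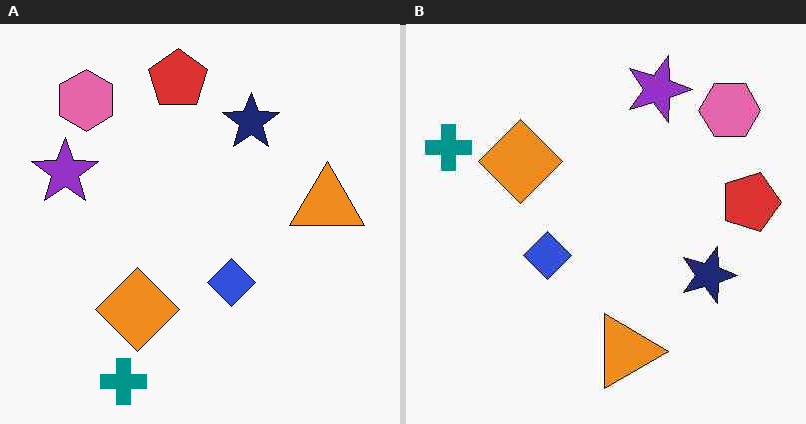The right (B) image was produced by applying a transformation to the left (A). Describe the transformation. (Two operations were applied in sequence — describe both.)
It was rotated 90° clockwise, then given moderate JPEG compression.

The teal cross sits in the bottom-left of the left (A) image and the top-left of the right (B) — consistent with a whole-image 90° clockwise rotation. Blocky 8×8 compression artifacts appear around shape edges and the flat background shows ringing — characteristic JPEG degradation.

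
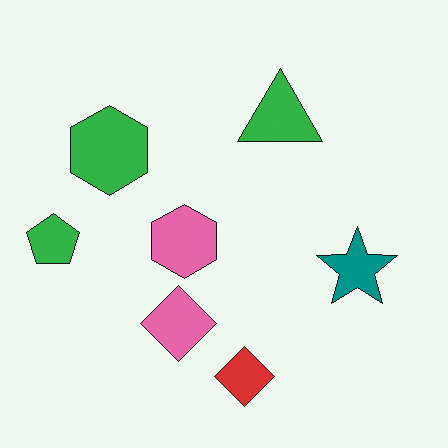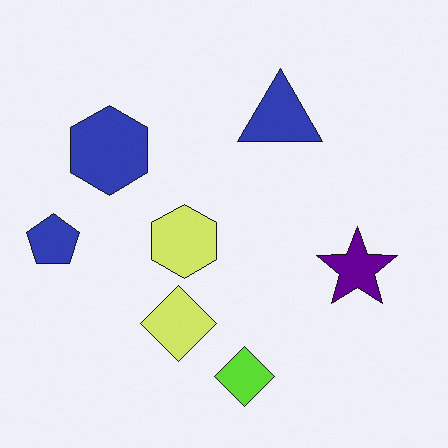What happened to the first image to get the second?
The transformation is: hue-shifted by a moderate amount.

Every shape's color has rotated by the same amount around the hue wheel — a uniform hue shift.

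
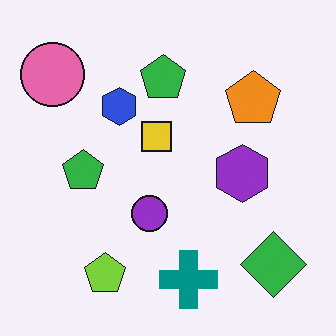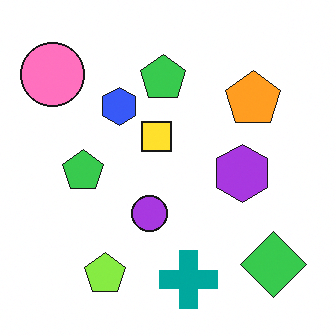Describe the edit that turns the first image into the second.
The image was slightly brightened.

Every pixel — background and shapes alike — is uniformly brightened.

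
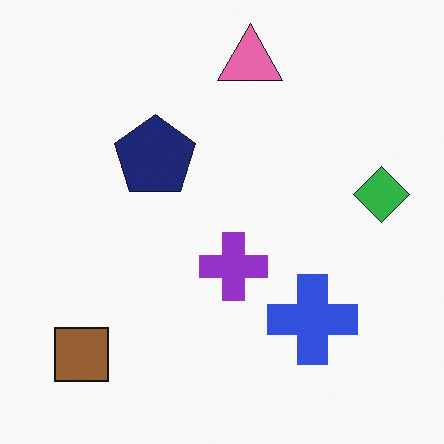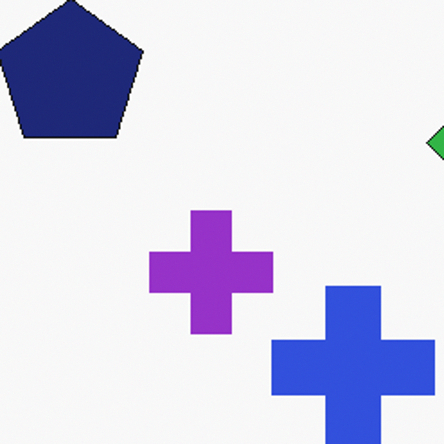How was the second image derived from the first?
It was cropped tightly and scaled back up.

The visible shapes are larger and the field of view is narrower; shapes near the original edges may be partly or wholly outside the frame — a crop-and-rescale.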